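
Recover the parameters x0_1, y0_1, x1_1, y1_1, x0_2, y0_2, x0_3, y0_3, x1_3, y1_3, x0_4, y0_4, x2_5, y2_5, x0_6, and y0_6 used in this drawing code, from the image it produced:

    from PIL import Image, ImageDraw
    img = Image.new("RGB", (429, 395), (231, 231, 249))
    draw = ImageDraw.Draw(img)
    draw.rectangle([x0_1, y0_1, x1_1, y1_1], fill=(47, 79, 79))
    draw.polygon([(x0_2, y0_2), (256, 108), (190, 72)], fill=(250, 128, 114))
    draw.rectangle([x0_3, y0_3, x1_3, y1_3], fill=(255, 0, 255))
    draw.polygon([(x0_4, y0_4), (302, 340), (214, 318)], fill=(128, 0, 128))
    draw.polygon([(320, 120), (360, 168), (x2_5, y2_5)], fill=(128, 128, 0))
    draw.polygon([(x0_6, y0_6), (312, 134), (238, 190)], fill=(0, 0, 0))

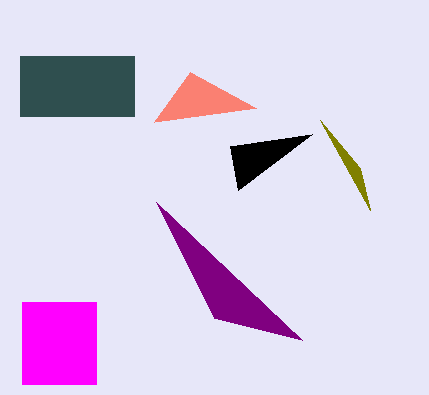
x0_1 = 20
y0_1 = 56
x1_1 = 134
y1_1 = 116
x0_2 = 154
y0_2 = 122
x0_3 = 22
y0_3 = 302
x1_3 = 96
y1_3 = 384
x0_4 = 156
y0_4 = 202
x2_5 = 370
y2_5 = 210
x0_6 = 230
y0_6 = 146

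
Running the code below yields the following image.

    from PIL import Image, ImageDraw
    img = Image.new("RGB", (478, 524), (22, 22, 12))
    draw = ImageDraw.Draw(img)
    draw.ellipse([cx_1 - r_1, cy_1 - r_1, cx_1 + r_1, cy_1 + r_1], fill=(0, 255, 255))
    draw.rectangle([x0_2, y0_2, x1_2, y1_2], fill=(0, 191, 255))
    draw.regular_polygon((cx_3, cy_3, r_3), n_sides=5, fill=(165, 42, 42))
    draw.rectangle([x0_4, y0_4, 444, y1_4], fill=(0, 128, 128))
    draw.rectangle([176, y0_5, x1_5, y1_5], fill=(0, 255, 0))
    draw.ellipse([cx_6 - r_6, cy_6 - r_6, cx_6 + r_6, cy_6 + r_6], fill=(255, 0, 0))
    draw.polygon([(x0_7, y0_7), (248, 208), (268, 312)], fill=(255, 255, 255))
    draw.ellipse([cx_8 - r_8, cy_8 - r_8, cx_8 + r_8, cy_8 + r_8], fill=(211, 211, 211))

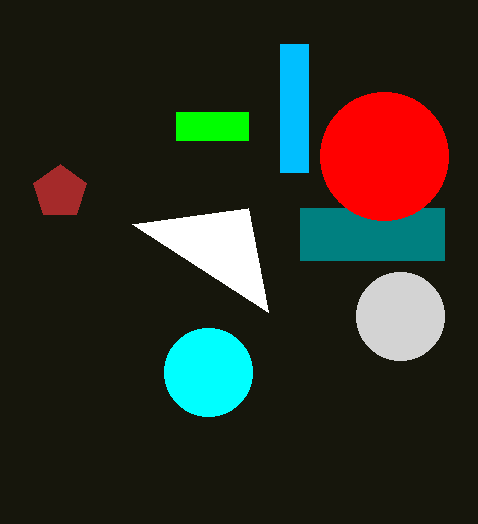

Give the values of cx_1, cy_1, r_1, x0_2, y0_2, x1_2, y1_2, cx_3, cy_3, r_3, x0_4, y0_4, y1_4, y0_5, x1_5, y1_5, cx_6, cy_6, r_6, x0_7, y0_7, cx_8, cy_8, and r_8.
cx_1 = 208, cy_1 = 372, r_1 = 44, x0_2 = 280, y0_2 = 44, x1_2 = 308, y1_2 = 172, cx_3 = 60, cy_3 = 192, r_3 = 28, x0_4 = 300, y0_4 = 208, y1_4 = 260, y0_5 = 112, x1_5 = 248, y1_5 = 140, cx_6 = 384, cy_6 = 156, r_6 = 64, x0_7 = 132, y0_7 = 224, cx_8 = 400, cy_8 = 316, r_8 = 44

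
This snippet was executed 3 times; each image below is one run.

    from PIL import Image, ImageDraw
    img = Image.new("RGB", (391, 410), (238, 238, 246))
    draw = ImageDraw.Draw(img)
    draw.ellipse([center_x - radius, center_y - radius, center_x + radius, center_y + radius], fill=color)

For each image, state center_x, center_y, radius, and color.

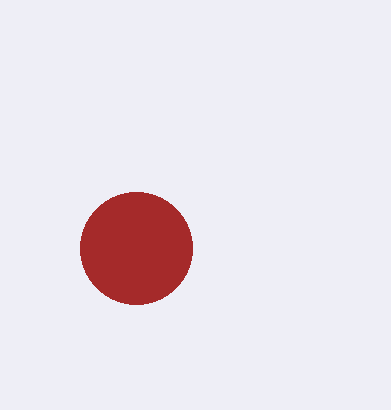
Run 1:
center_x = 136
center_y = 248
radius = 56
color = 'brown'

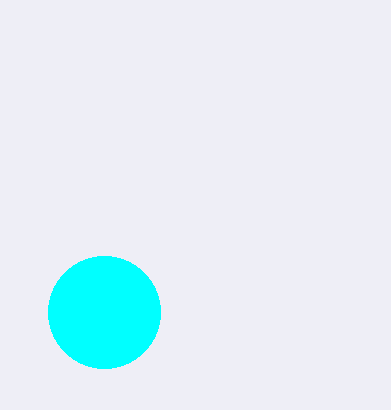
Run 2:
center_x = 104
center_y = 312
radius = 56
color = 'cyan'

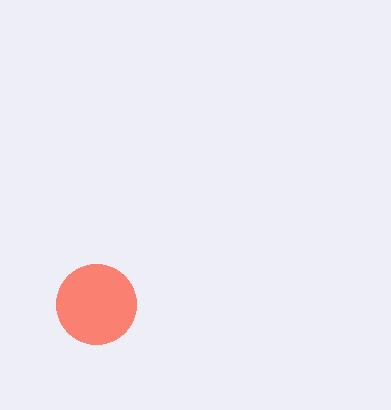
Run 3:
center_x = 96, center_y = 304, radius = 40, color = 'salmon'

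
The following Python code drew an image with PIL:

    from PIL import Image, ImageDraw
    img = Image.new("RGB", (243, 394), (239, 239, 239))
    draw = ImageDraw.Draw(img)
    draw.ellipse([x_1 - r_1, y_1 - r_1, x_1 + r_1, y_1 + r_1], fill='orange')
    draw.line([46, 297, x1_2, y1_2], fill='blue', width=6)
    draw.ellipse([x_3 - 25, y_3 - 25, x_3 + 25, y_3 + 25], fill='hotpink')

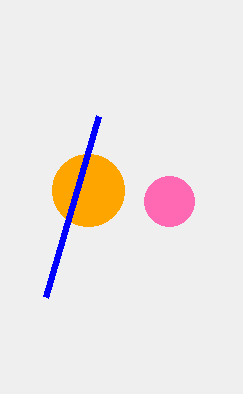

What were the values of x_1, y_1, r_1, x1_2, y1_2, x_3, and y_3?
x_1 = 88, y_1 = 190, r_1 = 36, x1_2 = 99, y1_2 = 116, x_3 = 169, y_3 = 201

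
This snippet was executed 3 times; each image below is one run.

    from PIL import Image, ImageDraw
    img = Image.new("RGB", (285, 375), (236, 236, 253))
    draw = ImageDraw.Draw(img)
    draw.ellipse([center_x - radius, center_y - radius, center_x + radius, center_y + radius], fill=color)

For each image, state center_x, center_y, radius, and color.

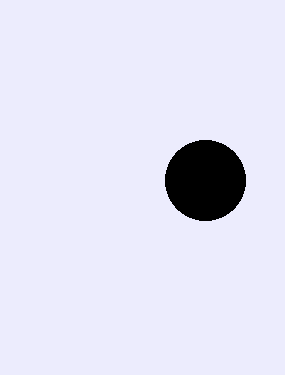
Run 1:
center_x = 205, center_y = 180, radius = 40, color = 'black'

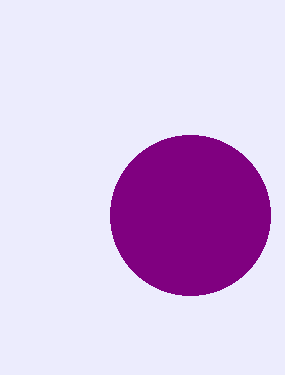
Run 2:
center_x = 190
center_y = 215
radius = 80
color = 'purple'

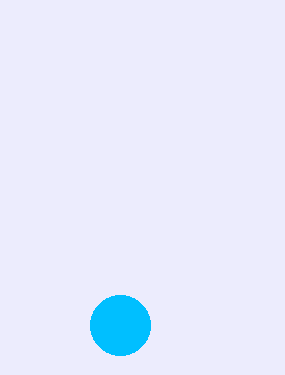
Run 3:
center_x = 120; center_y = 325; radius = 30; color = 'deepskyblue'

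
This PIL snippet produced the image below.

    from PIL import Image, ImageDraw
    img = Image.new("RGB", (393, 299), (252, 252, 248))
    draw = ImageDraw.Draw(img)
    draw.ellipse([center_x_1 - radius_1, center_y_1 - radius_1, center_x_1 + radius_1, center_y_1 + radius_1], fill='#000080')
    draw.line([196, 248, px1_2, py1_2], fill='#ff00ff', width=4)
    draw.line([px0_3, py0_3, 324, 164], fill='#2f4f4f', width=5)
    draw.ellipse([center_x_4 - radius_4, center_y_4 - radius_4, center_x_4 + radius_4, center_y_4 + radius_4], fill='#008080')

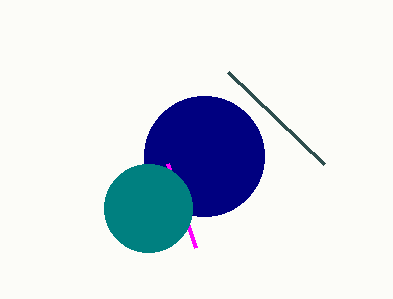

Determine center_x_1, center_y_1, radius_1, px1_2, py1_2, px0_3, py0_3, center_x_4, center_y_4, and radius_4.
center_x_1 = 204
center_y_1 = 156
radius_1 = 60
px1_2 = 168
py1_2 = 164
px0_3 = 228
py0_3 = 72
center_x_4 = 148
center_y_4 = 208
radius_4 = 44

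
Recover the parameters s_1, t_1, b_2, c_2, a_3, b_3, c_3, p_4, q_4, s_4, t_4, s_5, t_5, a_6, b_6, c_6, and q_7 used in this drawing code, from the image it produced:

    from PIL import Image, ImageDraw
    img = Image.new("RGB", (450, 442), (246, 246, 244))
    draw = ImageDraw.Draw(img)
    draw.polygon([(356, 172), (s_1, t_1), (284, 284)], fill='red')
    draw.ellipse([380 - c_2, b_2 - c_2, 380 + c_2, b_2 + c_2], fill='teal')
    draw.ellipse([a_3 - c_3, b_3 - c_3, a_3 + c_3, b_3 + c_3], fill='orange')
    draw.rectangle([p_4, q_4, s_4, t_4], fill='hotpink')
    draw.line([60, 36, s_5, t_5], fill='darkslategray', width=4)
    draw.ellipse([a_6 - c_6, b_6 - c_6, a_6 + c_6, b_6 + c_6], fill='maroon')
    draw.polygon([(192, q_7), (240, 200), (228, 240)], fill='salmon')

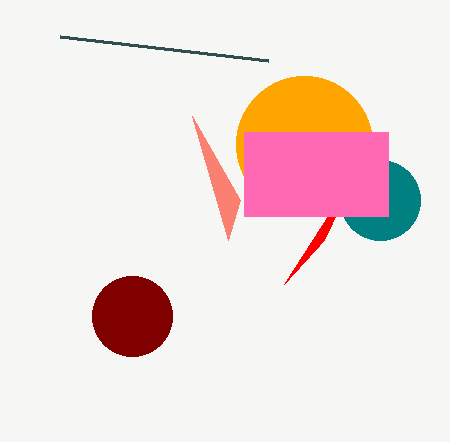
s_1 = 324, t_1 = 240, b_2 = 200, c_2 = 40, a_3 = 304, b_3 = 144, c_3 = 68, p_4 = 244, q_4 = 132, s_4 = 388, t_4 = 216, s_5 = 268, t_5 = 60, a_6 = 132, b_6 = 316, c_6 = 40, q_7 = 116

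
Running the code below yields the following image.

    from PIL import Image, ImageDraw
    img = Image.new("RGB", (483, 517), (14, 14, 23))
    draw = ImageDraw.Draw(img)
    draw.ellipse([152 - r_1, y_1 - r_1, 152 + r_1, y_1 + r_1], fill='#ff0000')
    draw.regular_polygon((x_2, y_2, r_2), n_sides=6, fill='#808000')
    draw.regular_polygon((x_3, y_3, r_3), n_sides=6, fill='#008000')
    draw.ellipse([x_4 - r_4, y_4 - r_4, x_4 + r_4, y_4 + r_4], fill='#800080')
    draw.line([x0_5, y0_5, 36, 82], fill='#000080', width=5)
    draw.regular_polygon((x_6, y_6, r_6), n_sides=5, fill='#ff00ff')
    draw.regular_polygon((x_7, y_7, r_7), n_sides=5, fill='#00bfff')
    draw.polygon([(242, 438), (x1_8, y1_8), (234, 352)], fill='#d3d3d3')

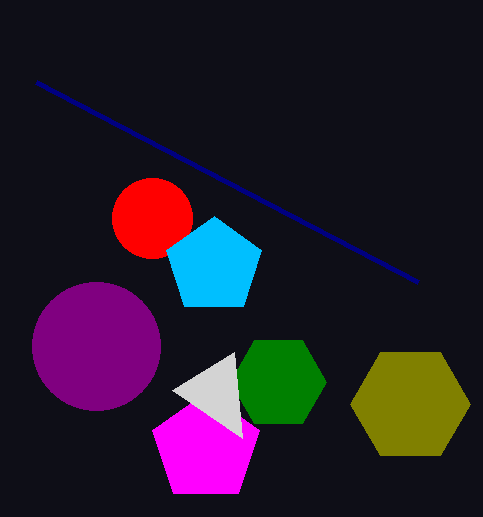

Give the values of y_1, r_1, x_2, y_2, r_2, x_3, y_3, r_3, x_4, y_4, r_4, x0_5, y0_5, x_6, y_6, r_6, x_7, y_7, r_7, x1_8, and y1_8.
y_1 = 218
r_1 = 40
x_2 = 410
y_2 = 404
r_2 = 60
x_3 = 278
y_3 = 382
r_3 = 48
x_4 = 96
y_4 = 346
r_4 = 64
x0_5 = 418
y0_5 = 282
x_6 = 206
y_6 = 448
r_6 = 56
x_7 = 214
y_7 = 266
r_7 = 50
x1_8 = 172
y1_8 = 390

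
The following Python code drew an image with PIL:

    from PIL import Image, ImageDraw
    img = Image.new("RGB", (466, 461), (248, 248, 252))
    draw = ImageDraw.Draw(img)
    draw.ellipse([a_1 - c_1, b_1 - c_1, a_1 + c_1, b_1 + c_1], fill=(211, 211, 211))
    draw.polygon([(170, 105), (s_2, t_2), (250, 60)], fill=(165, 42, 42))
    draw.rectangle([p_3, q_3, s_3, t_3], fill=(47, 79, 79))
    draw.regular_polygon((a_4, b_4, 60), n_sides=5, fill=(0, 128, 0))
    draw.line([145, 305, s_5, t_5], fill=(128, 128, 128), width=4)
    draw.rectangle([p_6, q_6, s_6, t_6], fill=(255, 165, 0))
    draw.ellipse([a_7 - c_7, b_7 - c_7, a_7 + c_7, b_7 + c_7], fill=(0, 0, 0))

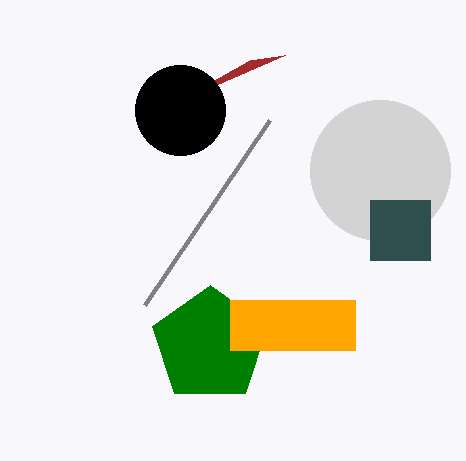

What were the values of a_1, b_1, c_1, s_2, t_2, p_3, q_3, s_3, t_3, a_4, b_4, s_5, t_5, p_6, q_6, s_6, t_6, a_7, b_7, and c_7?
a_1 = 380; b_1 = 170; c_1 = 70; s_2 = 285; t_2 = 55; p_3 = 370; q_3 = 200; s_3 = 430; t_3 = 260; a_4 = 210; b_4 = 345; s_5 = 270; t_5 = 120; p_6 = 230; q_6 = 300; s_6 = 355; t_6 = 350; a_7 = 180; b_7 = 110; c_7 = 45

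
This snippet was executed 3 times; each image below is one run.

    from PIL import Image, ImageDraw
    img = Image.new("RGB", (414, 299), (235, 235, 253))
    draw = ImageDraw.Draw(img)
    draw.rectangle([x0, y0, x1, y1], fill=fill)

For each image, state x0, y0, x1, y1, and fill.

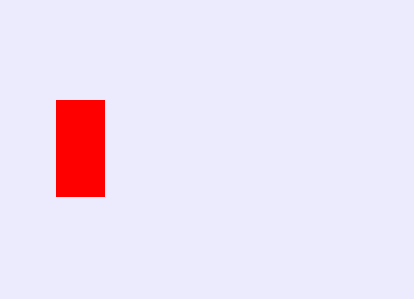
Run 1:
x0 = 56
y0 = 100
x1 = 104
y1 = 196
fill = 'red'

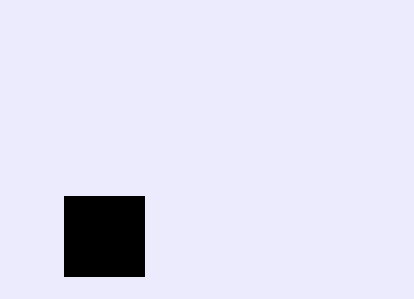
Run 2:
x0 = 64
y0 = 196
x1 = 144
y1 = 276
fill = 'black'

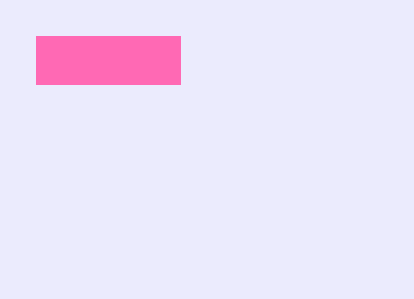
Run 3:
x0 = 36, y0 = 36, x1 = 180, y1 = 84, fill = 'hotpink'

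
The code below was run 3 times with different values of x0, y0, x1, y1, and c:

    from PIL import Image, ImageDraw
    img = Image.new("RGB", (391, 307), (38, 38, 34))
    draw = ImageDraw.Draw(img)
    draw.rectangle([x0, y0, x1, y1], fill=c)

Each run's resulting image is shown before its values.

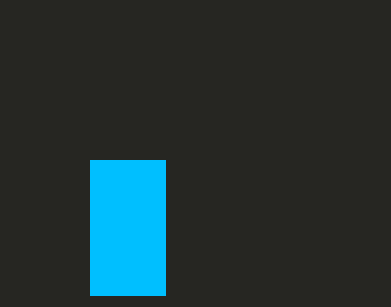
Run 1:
x0 = 90; y0 = 160; x1 = 165; y1 = 295; c = 'deepskyblue'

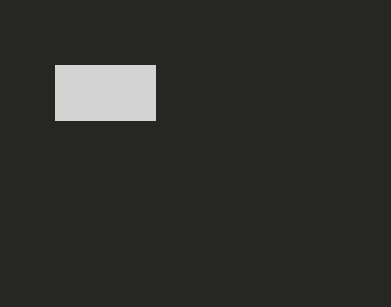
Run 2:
x0 = 55, y0 = 65, x1 = 155, y1 = 120, c = 'lightgray'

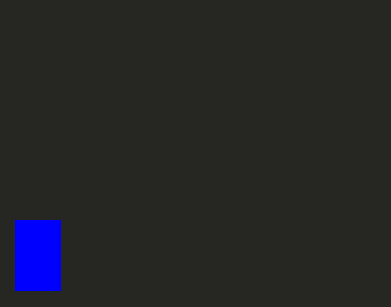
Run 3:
x0 = 15, y0 = 220, x1 = 60, y1 = 290, c = 'blue'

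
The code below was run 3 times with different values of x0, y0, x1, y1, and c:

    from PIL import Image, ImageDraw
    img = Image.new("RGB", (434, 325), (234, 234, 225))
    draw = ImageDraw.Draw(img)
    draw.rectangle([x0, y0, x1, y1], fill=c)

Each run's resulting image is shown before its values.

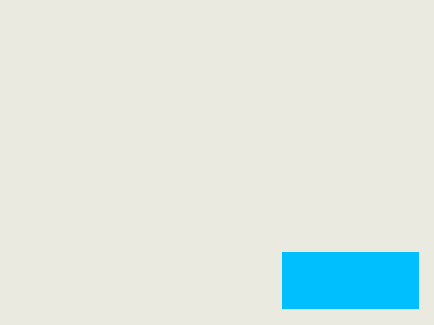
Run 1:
x0 = 282; y0 = 252; x1 = 418; y1 = 308; c = 'deepskyblue'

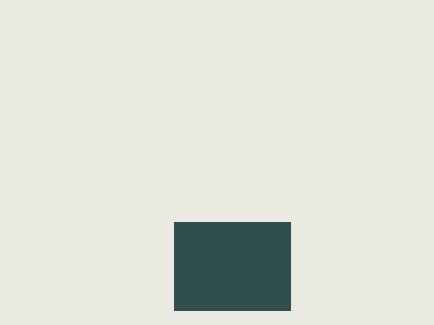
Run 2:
x0 = 174, y0 = 222, x1 = 290, y1 = 310, c = 'darkslategray'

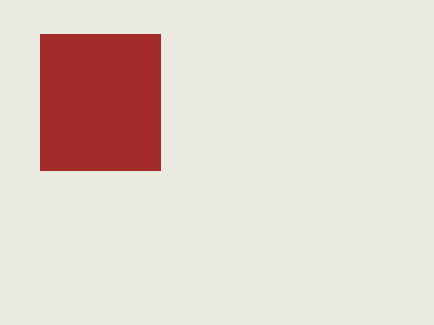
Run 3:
x0 = 40; y0 = 34; x1 = 160; y1 = 170; c = 'brown'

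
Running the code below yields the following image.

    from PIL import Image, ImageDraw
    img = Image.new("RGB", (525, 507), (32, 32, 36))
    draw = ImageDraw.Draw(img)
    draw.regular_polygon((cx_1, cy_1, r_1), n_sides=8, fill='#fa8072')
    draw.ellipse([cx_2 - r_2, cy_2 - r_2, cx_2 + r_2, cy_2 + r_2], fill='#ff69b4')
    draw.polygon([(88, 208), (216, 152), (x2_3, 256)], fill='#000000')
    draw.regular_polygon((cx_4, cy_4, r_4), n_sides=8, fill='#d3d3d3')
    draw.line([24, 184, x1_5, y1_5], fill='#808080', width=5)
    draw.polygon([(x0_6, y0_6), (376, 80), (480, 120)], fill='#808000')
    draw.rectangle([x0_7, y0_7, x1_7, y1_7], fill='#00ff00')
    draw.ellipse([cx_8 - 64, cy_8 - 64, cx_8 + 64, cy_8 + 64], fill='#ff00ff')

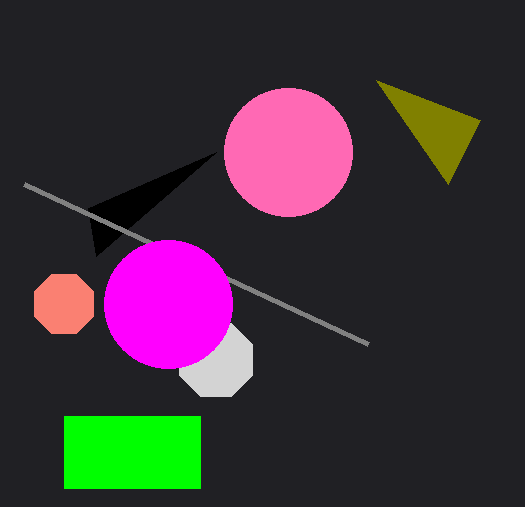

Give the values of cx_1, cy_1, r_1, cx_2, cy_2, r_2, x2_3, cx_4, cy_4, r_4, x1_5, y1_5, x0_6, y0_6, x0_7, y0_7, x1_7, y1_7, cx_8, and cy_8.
cx_1 = 64; cy_1 = 304; r_1 = 32; cx_2 = 288; cy_2 = 152; r_2 = 64; x2_3 = 96; cx_4 = 216; cy_4 = 360; r_4 = 40; x1_5 = 368; y1_5 = 344; x0_6 = 448; y0_6 = 184; x0_7 = 64; y0_7 = 416; x1_7 = 200; y1_7 = 488; cx_8 = 168; cy_8 = 304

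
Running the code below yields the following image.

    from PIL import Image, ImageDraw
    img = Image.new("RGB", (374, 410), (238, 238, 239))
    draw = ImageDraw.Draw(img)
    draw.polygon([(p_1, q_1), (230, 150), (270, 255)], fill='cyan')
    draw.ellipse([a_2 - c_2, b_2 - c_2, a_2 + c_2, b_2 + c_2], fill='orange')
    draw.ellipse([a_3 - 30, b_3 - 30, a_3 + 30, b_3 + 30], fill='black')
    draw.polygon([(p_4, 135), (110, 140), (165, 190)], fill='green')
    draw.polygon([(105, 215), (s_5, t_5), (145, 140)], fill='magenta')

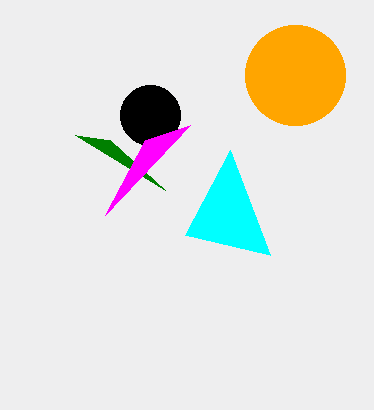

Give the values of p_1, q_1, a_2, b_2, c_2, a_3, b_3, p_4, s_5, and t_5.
p_1 = 185
q_1 = 235
a_2 = 295
b_2 = 75
c_2 = 50
a_3 = 150
b_3 = 115
p_4 = 75
s_5 = 190
t_5 = 125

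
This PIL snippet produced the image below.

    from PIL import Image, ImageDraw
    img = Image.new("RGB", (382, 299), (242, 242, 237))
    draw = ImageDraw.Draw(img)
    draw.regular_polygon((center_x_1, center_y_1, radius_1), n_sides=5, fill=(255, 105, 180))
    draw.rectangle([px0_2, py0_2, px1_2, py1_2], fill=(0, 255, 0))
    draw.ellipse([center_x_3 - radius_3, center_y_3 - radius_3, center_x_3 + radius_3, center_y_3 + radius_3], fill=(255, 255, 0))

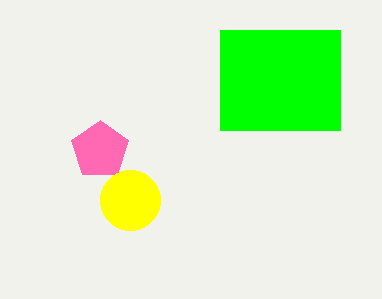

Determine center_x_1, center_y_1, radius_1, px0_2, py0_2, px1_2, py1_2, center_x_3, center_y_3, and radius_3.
center_x_1 = 100
center_y_1 = 150
radius_1 = 30
px0_2 = 220
py0_2 = 30
px1_2 = 340
py1_2 = 130
center_x_3 = 130
center_y_3 = 200
radius_3 = 30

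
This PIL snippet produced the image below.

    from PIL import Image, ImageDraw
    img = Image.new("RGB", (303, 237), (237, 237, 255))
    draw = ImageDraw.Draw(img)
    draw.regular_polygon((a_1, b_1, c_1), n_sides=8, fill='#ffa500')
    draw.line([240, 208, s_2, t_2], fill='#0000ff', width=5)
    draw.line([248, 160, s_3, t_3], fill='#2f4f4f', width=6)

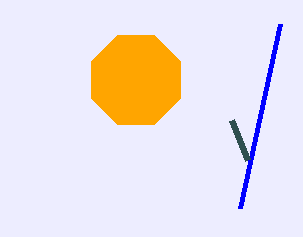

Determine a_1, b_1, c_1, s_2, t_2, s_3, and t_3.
a_1 = 136; b_1 = 80; c_1 = 48; s_2 = 280; t_2 = 24; s_3 = 232; t_3 = 120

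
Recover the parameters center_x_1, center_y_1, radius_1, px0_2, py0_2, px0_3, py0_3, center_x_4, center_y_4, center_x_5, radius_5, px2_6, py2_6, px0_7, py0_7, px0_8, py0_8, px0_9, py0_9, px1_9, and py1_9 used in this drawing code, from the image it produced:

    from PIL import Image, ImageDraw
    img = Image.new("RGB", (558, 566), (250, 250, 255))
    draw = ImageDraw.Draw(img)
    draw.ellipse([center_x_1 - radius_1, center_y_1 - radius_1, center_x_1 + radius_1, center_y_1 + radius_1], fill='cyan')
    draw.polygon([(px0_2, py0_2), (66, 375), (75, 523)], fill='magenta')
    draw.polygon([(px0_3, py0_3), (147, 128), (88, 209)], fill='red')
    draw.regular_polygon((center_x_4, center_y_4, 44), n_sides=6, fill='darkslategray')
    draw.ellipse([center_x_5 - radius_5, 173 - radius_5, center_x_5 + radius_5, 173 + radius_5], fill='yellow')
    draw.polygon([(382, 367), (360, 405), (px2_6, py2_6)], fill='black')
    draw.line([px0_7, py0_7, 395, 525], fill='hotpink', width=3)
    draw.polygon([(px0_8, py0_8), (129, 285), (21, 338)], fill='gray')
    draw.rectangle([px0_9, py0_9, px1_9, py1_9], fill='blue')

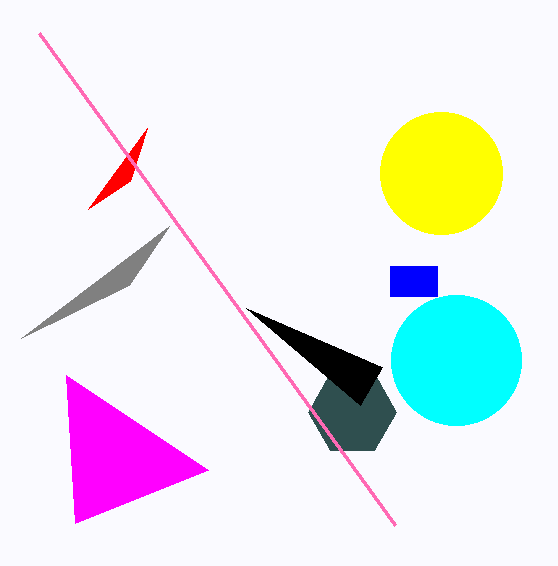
center_x_1 = 456
center_y_1 = 360
radius_1 = 65
px0_2 = 208
py0_2 = 470
px0_3 = 130
py0_3 = 181
center_x_4 = 352
center_y_4 = 412
center_x_5 = 441
radius_5 = 61
px2_6 = 246
py2_6 = 308
px0_7 = 39
py0_7 = 33
px0_8 = 169
py0_8 = 226
px0_9 = 390
py0_9 = 266
px1_9 = 437
py1_9 = 296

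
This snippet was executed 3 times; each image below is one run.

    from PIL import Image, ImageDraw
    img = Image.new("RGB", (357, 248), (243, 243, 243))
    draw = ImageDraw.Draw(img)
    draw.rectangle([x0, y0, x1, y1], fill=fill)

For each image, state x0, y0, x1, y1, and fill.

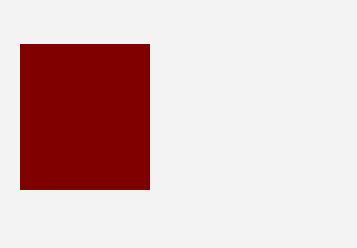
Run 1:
x0 = 20
y0 = 44
x1 = 149
y1 = 189
fill = 'maroon'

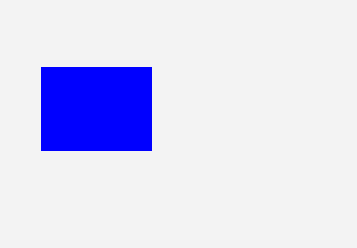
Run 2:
x0 = 41
y0 = 67
x1 = 151
y1 = 150
fill = 'blue'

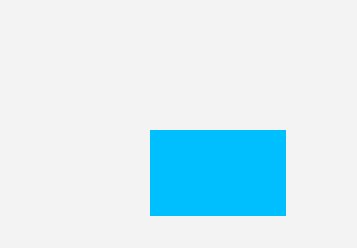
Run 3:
x0 = 150
y0 = 130
x1 = 285
y1 = 215
fill = 'deepskyblue'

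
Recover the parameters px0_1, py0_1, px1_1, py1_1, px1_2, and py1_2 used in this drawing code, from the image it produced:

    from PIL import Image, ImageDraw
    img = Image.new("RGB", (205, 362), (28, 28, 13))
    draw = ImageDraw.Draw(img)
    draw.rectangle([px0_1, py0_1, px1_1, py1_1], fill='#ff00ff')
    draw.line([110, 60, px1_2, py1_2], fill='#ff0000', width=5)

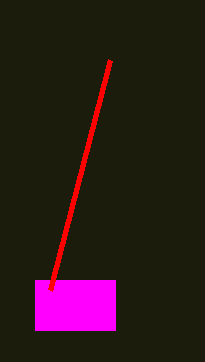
px0_1 = 35; py0_1 = 280; px1_1 = 115; py1_1 = 330; px1_2 = 50; py1_2 = 290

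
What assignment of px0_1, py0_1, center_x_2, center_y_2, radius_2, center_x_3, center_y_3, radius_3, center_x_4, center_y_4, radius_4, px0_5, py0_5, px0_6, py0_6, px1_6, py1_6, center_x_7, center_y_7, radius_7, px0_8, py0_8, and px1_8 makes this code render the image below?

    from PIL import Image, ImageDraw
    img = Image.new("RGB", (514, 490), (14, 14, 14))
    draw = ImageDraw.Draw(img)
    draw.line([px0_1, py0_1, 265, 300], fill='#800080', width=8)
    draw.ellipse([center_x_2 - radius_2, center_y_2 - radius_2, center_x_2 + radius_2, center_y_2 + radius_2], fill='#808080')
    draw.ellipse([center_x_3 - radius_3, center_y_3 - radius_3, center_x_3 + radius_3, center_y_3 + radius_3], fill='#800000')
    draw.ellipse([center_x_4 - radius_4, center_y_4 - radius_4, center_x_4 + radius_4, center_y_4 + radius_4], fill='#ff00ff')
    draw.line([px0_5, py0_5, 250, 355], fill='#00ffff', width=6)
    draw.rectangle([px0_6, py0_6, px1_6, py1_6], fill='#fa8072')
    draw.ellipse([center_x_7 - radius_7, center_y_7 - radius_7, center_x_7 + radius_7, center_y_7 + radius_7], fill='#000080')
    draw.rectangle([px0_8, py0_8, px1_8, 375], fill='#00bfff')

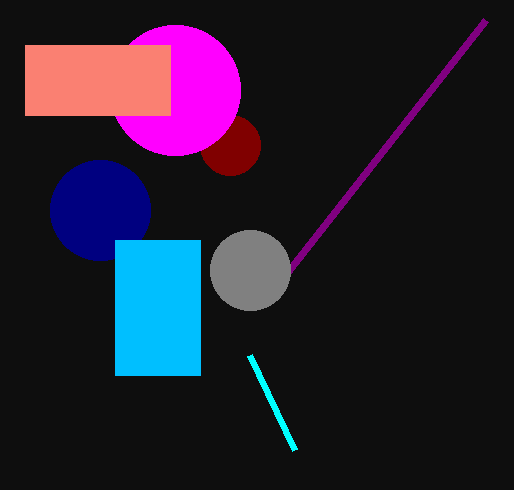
px0_1 = 485, py0_1 = 20, center_x_2 = 250, center_y_2 = 270, radius_2 = 40, center_x_3 = 230, center_y_3 = 145, radius_3 = 30, center_x_4 = 175, center_y_4 = 90, radius_4 = 65, px0_5 = 295, py0_5 = 450, px0_6 = 25, py0_6 = 45, px1_6 = 170, py1_6 = 115, center_x_7 = 100, center_y_7 = 210, radius_7 = 50, px0_8 = 115, py0_8 = 240, px1_8 = 200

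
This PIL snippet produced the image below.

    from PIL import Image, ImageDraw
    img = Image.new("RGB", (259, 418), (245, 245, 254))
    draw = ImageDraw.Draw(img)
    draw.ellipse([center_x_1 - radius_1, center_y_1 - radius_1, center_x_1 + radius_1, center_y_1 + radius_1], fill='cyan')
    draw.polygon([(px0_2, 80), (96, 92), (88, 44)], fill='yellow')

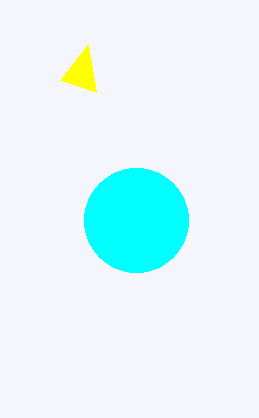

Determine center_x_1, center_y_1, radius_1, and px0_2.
center_x_1 = 136, center_y_1 = 220, radius_1 = 52, px0_2 = 60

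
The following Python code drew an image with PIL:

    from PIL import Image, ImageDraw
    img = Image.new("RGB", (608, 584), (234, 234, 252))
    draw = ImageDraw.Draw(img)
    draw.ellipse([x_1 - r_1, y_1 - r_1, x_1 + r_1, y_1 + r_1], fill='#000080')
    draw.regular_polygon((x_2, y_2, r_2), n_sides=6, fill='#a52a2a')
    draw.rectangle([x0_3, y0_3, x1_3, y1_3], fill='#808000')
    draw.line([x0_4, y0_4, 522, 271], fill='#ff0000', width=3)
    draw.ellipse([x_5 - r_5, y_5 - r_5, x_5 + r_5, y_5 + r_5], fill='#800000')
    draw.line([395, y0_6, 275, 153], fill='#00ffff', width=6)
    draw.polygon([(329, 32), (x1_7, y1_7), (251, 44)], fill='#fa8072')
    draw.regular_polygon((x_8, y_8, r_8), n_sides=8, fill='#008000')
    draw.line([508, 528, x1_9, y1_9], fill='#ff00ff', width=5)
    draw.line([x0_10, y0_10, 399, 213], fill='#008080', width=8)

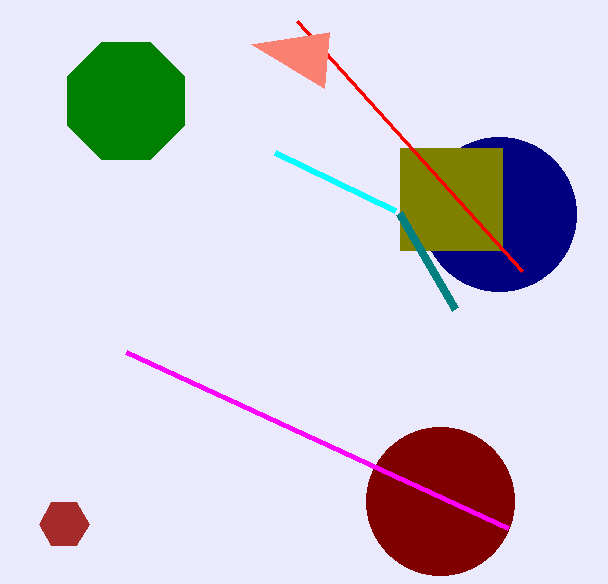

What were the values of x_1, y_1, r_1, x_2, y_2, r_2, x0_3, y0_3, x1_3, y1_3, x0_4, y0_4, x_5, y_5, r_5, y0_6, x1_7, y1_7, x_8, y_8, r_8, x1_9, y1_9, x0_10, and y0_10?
x_1 = 499, y_1 = 214, r_1 = 77, x_2 = 64, y_2 = 524, r_2 = 25, x0_3 = 400, y0_3 = 148, x1_3 = 502, y1_3 = 250, x0_4 = 297, y0_4 = 21, x_5 = 440, y_5 = 501, r_5 = 74, y0_6 = 211, x1_7 = 324, y1_7 = 88, x_8 = 126, y_8 = 101, r_8 = 63, x1_9 = 126, y1_9 = 352, x0_10 = 455, y0_10 = 309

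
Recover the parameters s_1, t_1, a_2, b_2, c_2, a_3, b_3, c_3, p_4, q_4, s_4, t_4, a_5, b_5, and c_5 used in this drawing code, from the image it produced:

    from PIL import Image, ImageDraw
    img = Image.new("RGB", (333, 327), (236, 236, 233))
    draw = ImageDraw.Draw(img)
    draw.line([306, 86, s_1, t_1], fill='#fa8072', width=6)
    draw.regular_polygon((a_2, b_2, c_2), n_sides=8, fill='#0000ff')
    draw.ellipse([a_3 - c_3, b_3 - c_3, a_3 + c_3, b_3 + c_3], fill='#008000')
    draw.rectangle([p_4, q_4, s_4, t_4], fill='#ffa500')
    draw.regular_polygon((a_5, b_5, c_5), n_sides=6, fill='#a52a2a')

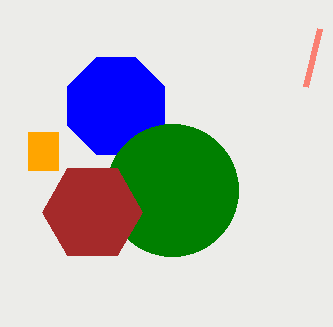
s_1 = 320
t_1 = 28
a_2 = 116
b_2 = 106
c_2 = 52
a_3 = 172
b_3 = 190
c_3 = 66
p_4 = 28
q_4 = 132
s_4 = 58
t_4 = 170
a_5 = 92
b_5 = 212
c_5 = 50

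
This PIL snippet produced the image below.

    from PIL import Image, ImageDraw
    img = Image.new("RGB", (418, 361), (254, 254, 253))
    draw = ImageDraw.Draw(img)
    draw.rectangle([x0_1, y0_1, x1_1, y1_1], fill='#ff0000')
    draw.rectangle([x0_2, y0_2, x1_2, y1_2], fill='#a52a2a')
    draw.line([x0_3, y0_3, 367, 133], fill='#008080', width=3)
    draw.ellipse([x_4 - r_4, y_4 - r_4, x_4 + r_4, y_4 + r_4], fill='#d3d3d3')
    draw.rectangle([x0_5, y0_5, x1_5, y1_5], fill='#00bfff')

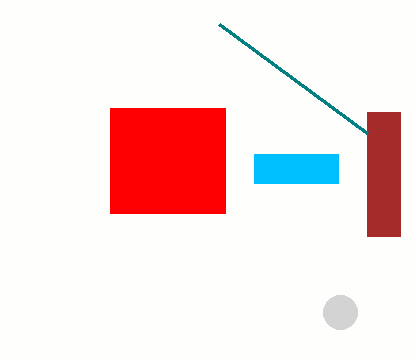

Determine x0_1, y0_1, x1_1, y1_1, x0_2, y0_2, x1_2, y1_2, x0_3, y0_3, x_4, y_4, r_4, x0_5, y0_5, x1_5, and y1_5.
x0_1 = 110, y0_1 = 108, x1_1 = 225, y1_1 = 213, x0_2 = 367, y0_2 = 112, x1_2 = 400, y1_2 = 236, x0_3 = 219, y0_3 = 24, x_4 = 340, y_4 = 312, r_4 = 17, x0_5 = 254, y0_5 = 154, x1_5 = 338, y1_5 = 183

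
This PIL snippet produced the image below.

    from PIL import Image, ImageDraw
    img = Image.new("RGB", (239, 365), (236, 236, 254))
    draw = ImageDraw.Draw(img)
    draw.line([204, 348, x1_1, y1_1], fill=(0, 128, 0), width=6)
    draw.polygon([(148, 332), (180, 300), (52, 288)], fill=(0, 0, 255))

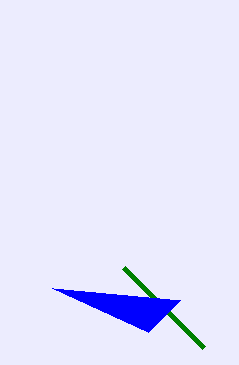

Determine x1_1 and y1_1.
x1_1 = 124
y1_1 = 268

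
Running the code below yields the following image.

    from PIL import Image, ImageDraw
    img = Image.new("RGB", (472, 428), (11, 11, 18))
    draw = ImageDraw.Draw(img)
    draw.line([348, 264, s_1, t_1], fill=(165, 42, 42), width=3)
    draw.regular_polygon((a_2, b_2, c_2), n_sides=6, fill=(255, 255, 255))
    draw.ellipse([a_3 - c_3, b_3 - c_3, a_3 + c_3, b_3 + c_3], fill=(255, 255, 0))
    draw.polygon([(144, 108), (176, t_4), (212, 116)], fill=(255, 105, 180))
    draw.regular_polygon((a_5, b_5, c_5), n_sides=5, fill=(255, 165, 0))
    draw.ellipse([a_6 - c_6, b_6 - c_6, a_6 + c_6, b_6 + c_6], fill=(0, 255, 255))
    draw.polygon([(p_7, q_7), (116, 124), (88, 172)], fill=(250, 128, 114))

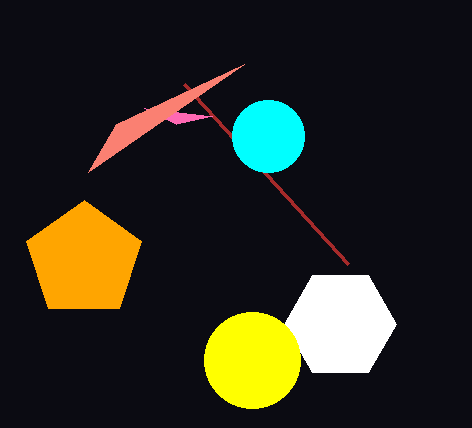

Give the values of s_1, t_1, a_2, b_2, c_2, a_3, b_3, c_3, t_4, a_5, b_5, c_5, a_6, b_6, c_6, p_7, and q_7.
s_1 = 184
t_1 = 84
a_2 = 340
b_2 = 324
c_2 = 56
a_3 = 252
b_3 = 360
c_3 = 48
t_4 = 124
a_5 = 84
b_5 = 260
c_5 = 60
a_6 = 268
b_6 = 136
c_6 = 36
p_7 = 244
q_7 = 64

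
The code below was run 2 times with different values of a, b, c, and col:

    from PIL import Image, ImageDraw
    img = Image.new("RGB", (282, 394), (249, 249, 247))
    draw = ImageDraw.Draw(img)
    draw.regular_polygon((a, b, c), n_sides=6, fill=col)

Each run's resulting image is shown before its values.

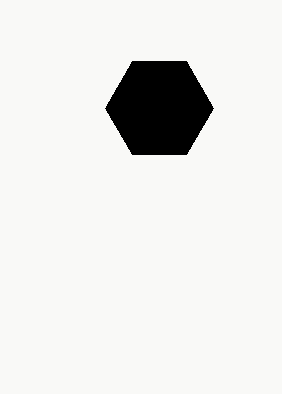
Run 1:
a = 159; b = 108; c = 54; col = 'black'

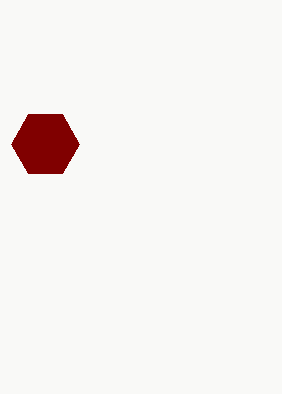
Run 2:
a = 45
b = 144
c = 34
col = 'maroon'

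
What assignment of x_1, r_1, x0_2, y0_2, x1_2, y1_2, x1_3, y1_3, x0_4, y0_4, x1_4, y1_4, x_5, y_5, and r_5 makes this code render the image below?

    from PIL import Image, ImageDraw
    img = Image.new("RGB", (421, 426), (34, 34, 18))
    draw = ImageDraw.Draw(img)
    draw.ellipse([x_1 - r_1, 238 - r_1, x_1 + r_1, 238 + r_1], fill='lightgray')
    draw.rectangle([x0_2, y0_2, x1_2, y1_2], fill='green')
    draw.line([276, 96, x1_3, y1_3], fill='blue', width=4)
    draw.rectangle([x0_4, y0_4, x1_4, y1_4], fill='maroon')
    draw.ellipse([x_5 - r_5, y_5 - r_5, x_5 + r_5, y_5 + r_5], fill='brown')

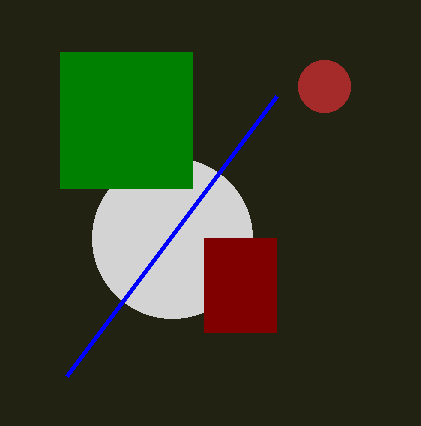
x_1 = 172
r_1 = 80
x0_2 = 60
y0_2 = 52
x1_2 = 192
y1_2 = 188
x1_3 = 66
y1_3 = 376
x0_4 = 204
y0_4 = 238
x1_4 = 276
y1_4 = 332
x_5 = 324
y_5 = 86
r_5 = 26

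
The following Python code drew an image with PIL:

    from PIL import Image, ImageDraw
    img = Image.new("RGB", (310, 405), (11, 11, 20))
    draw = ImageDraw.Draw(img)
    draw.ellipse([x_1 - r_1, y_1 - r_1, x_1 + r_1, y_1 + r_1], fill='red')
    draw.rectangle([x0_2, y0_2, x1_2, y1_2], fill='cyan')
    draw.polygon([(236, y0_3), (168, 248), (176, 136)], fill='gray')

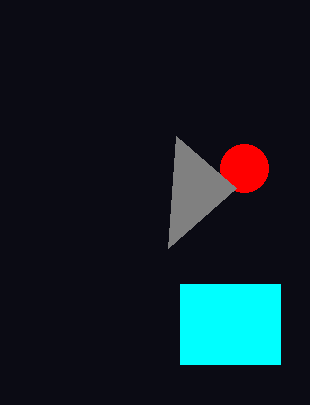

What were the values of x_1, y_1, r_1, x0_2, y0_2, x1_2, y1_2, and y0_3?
x_1 = 244
y_1 = 168
r_1 = 24
x0_2 = 180
y0_2 = 284
x1_2 = 280
y1_2 = 364
y0_3 = 188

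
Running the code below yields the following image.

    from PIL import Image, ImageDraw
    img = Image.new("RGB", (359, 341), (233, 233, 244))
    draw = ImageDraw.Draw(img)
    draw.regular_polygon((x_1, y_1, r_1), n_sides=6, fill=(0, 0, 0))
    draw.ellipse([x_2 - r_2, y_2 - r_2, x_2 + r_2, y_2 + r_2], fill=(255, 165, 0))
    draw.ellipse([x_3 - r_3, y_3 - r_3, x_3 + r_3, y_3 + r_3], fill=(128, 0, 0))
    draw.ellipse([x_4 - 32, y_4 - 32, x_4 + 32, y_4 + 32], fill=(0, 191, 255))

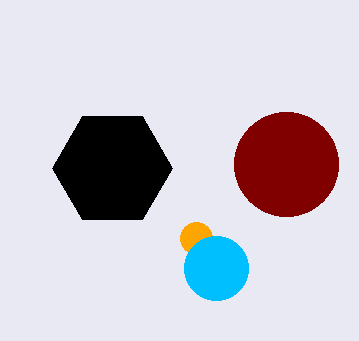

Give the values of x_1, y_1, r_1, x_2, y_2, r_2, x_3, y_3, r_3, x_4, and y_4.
x_1 = 112; y_1 = 168; r_1 = 60; x_2 = 196; y_2 = 238; r_2 = 16; x_3 = 286; y_3 = 164; r_3 = 52; x_4 = 216; y_4 = 268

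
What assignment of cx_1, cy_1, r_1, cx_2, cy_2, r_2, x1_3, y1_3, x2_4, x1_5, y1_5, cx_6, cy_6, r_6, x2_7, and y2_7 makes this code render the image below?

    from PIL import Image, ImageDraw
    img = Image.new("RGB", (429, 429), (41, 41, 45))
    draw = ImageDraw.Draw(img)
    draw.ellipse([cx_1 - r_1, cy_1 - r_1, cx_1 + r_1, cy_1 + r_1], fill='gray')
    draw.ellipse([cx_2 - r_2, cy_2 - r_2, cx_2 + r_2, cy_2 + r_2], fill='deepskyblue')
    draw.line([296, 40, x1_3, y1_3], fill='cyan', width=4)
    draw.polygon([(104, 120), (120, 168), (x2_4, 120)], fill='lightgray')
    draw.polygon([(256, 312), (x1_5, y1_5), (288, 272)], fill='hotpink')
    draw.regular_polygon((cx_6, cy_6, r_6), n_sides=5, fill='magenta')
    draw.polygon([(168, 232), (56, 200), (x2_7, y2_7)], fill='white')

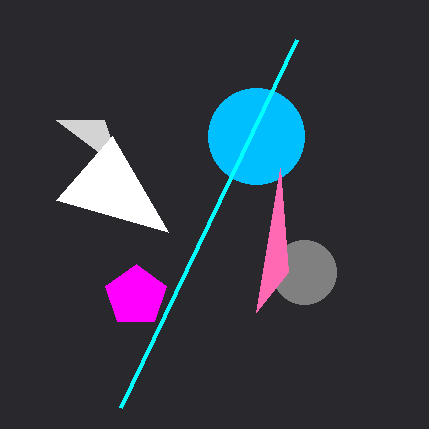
cx_1 = 304
cy_1 = 272
r_1 = 32
cx_2 = 256
cy_2 = 136
r_2 = 48
x1_3 = 120
y1_3 = 408
x2_4 = 56
x1_5 = 280
y1_5 = 168
cx_6 = 136
cy_6 = 296
r_6 = 32
x2_7 = 112
y2_7 = 136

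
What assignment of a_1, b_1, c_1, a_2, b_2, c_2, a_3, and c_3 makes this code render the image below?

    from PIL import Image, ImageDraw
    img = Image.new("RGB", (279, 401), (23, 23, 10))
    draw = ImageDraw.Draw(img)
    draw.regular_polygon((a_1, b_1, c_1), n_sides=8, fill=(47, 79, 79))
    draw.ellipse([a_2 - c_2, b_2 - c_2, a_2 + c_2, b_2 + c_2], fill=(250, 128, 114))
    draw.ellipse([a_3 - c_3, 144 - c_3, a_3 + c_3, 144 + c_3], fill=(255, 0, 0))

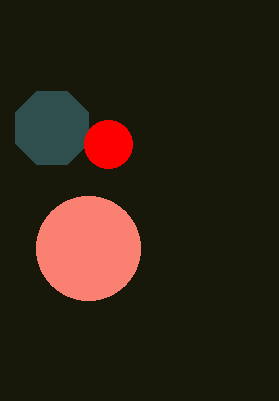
a_1 = 52; b_1 = 128; c_1 = 40; a_2 = 88; b_2 = 248; c_2 = 52; a_3 = 108; c_3 = 24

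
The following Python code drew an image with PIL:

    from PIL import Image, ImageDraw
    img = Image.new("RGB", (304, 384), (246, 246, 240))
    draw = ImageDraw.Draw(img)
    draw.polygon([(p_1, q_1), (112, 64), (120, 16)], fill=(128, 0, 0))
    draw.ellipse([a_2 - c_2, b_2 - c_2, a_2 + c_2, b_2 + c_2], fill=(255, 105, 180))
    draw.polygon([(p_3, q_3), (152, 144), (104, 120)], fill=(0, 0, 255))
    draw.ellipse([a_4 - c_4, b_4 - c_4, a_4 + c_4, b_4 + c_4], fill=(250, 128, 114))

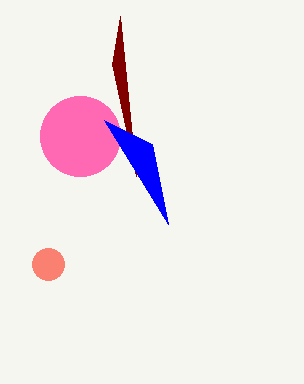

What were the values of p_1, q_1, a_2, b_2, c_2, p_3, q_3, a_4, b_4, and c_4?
p_1 = 136; q_1 = 176; a_2 = 80; b_2 = 136; c_2 = 40; p_3 = 168; q_3 = 224; a_4 = 48; b_4 = 264; c_4 = 16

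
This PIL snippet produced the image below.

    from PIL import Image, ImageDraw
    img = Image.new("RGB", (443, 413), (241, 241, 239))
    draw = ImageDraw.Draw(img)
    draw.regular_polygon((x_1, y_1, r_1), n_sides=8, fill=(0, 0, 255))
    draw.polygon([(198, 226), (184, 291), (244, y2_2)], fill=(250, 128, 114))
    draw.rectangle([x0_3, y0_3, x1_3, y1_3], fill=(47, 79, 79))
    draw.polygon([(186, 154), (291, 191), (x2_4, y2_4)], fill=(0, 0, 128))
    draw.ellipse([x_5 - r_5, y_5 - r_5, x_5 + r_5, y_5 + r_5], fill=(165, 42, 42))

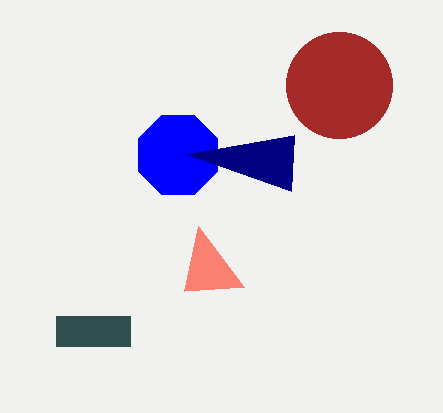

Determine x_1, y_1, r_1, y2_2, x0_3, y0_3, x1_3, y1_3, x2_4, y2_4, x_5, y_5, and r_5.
x_1 = 178, y_1 = 155, r_1 = 43, y2_2 = 287, x0_3 = 56, y0_3 = 316, x1_3 = 130, y1_3 = 346, x2_4 = 294, y2_4 = 135, x_5 = 339, y_5 = 85, r_5 = 53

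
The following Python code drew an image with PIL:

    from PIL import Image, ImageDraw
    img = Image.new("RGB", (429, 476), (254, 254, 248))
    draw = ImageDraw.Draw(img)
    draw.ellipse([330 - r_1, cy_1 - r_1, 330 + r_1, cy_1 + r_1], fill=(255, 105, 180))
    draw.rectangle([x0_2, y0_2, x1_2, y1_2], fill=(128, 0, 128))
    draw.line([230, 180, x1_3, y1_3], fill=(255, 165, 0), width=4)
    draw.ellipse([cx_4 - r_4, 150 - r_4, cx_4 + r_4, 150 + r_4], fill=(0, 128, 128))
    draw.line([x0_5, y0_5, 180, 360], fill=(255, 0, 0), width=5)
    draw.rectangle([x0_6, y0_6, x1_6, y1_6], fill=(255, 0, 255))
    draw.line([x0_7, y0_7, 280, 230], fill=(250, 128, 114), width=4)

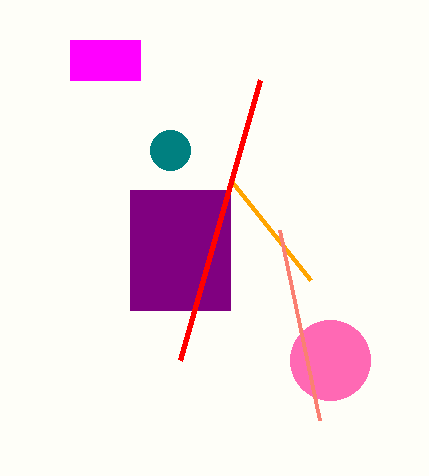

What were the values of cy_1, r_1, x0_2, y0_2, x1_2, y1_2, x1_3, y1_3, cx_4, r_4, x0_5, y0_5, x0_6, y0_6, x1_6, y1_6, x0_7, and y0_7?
cy_1 = 360; r_1 = 40; x0_2 = 130; y0_2 = 190; x1_2 = 230; y1_2 = 310; x1_3 = 310; y1_3 = 280; cx_4 = 170; r_4 = 20; x0_5 = 260; y0_5 = 80; x0_6 = 70; y0_6 = 40; x1_6 = 140; y1_6 = 80; x0_7 = 320; y0_7 = 420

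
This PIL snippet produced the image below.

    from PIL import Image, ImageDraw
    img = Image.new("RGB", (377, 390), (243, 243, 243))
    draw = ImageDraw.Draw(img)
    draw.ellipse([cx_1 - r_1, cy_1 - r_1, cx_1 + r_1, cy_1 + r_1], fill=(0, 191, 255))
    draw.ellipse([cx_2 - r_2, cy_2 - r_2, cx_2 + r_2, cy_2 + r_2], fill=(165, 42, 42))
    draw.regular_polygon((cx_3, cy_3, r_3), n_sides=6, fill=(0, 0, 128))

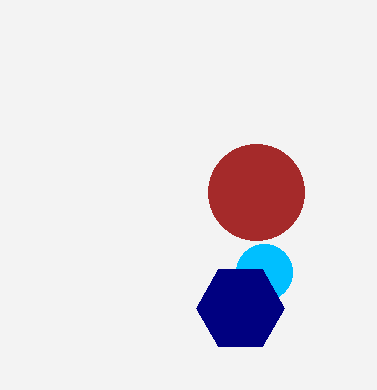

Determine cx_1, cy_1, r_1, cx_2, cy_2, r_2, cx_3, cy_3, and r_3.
cx_1 = 264
cy_1 = 272
r_1 = 28
cx_2 = 256
cy_2 = 192
r_2 = 48
cx_3 = 240
cy_3 = 308
r_3 = 44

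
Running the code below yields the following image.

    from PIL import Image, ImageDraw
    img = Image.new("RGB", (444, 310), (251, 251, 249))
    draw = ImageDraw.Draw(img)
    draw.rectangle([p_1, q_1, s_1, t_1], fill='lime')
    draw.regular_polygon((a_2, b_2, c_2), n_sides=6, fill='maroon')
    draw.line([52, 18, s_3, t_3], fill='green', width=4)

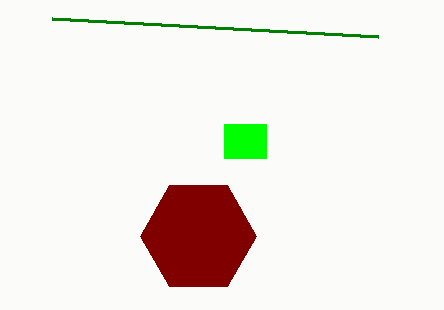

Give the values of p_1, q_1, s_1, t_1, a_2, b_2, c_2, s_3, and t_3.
p_1 = 224; q_1 = 124; s_1 = 266; t_1 = 158; a_2 = 198; b_2 = 236; c_2 = 58; s_3 = 378; t_3 = 36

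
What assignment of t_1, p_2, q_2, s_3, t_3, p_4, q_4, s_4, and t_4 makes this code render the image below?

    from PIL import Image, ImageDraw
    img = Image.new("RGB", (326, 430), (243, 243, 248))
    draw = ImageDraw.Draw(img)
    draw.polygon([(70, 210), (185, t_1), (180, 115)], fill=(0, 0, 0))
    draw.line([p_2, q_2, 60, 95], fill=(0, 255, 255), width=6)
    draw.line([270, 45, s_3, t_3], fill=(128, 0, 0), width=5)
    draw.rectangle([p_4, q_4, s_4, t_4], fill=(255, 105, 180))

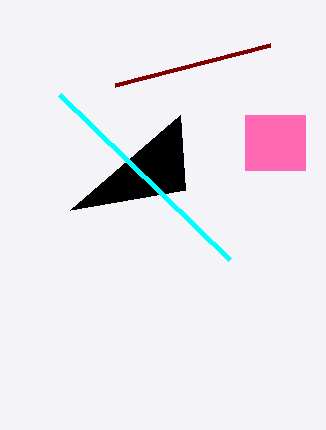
t_1 = 190
p_2 = 230
q_2 = 260
s_3 = 115
t_3 = 85
p_4 = 245
q_4 = 115
s_4 = 305
t_4 = 170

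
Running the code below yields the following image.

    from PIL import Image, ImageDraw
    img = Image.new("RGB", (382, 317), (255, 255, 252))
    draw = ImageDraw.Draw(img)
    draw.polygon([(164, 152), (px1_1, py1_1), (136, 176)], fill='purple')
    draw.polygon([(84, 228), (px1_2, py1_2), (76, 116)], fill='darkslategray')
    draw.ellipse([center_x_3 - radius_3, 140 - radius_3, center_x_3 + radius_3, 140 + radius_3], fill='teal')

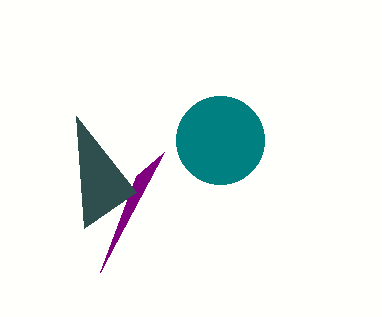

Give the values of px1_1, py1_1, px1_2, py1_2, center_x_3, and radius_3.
px1_1 = 100; py1_1 = 272; px1_2 = 136; py1_2 = 192; center_x_3 = 220; radius_3 = 44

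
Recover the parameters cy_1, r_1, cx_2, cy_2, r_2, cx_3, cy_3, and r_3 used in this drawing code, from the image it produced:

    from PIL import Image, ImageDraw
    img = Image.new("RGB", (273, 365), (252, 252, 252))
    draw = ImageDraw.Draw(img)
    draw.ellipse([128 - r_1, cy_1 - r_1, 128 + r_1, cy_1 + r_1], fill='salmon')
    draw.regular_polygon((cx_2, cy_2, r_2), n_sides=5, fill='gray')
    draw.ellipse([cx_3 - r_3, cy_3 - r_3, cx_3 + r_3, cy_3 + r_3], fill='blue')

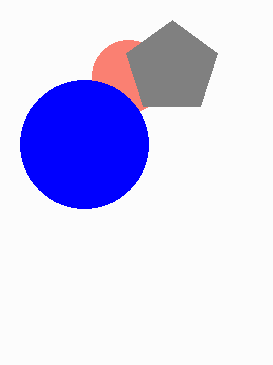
cy_1 = 76
r_1 = 36
cx_2 = 172
cy_2 = 68
r_2 = 48
cx_3 = 84
cy_3 = 144
r_3 = 64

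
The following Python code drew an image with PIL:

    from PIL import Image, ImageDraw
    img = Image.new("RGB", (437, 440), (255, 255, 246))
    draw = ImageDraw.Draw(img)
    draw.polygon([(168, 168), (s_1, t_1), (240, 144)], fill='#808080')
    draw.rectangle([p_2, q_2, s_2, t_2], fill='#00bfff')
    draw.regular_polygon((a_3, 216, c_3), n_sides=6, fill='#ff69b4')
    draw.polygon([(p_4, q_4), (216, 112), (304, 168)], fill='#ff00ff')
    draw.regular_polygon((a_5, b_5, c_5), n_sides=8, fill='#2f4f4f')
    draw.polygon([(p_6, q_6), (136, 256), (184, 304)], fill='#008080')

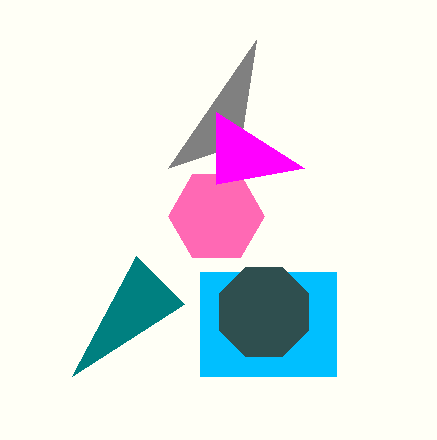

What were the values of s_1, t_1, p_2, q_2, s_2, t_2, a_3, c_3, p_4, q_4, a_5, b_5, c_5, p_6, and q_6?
s_1 = 256, t_1 = 40, p_2 = 200, q_2 = 272, s_2 = 336, t_2 = 376, a_3 = 216, c_3 = 48, p_4 = 216, q_4 = 184, a_5 = 264, b_5 = 312, c_5 = 48, p_6 = 72, q_6 = 376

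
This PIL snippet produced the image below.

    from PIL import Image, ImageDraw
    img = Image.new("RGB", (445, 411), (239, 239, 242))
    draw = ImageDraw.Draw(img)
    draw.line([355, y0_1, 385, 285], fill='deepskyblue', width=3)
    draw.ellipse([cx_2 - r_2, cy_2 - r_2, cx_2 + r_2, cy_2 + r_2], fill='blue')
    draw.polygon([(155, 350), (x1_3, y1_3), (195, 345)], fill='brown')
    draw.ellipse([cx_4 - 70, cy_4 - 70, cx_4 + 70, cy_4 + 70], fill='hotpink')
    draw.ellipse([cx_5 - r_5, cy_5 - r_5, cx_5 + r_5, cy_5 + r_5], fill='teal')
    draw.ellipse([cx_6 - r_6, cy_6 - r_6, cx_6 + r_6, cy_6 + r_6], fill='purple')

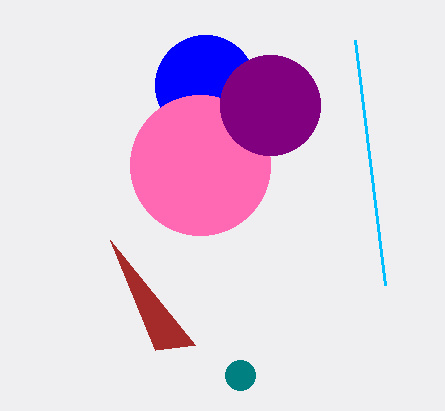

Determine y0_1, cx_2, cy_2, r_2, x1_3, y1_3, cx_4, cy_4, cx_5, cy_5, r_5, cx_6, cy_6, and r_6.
y0_1 = 40; cx_2 = 205; cy_2 = 85; r_2 = 50; x1_3 = 110; y1_3 = 240; cx_4 = 200; cy_4 = 165; cx_5 = 240; cy_5 = 375; r_5 = 15; cx_6 = 270; cy_6 = 105; r_6 = 50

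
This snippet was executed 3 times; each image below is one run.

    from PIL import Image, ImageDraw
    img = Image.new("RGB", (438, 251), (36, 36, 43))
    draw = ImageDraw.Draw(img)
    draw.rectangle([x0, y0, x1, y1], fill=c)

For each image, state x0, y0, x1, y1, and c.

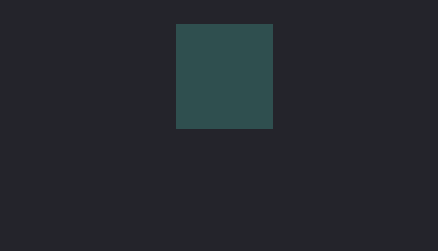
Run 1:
x0 = 176; y0 = 24; x1 = 272; y1 = 128; c = 'darkslategray'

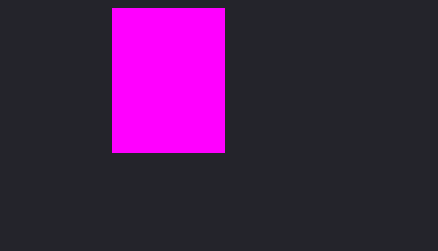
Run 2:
x0 = 112; y0 = 8; x1 = 224; y1 = 152; c = 'magenta'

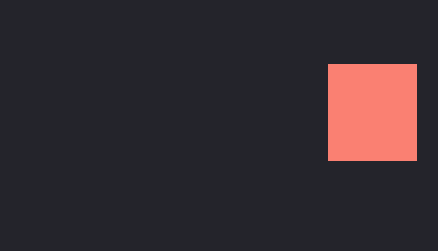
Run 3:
x0 = 328
y0 = 64
x1 = 416
y1 = 160
c = 'salmon'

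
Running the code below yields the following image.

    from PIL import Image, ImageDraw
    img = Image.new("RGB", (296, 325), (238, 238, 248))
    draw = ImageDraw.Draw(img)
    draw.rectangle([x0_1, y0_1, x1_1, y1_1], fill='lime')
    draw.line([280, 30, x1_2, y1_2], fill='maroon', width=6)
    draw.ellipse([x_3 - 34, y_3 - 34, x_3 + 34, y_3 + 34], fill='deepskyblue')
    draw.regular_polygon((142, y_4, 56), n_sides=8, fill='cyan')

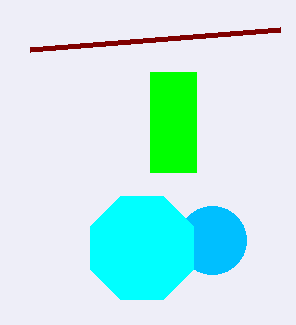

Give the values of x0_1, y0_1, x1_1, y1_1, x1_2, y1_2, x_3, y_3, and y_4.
x0_1 = 150, y0_1 = 72, x1_1 = 196, y1_1 = 172, x1_2 = 30, y1_2 = 50, x_3 = 212, y_3 = 240, y_4 = 248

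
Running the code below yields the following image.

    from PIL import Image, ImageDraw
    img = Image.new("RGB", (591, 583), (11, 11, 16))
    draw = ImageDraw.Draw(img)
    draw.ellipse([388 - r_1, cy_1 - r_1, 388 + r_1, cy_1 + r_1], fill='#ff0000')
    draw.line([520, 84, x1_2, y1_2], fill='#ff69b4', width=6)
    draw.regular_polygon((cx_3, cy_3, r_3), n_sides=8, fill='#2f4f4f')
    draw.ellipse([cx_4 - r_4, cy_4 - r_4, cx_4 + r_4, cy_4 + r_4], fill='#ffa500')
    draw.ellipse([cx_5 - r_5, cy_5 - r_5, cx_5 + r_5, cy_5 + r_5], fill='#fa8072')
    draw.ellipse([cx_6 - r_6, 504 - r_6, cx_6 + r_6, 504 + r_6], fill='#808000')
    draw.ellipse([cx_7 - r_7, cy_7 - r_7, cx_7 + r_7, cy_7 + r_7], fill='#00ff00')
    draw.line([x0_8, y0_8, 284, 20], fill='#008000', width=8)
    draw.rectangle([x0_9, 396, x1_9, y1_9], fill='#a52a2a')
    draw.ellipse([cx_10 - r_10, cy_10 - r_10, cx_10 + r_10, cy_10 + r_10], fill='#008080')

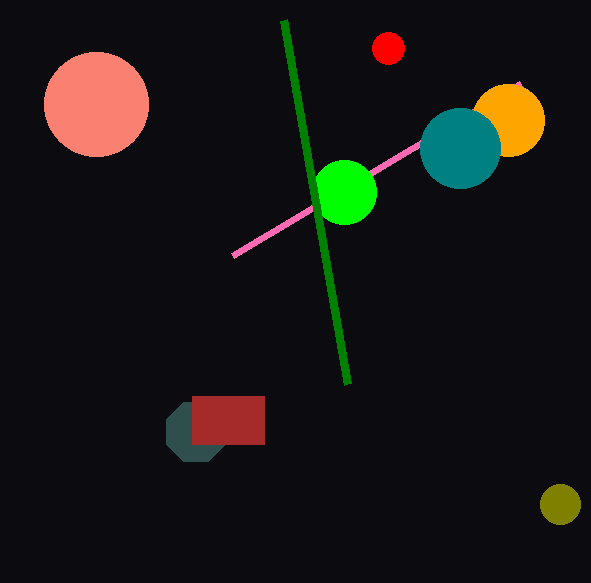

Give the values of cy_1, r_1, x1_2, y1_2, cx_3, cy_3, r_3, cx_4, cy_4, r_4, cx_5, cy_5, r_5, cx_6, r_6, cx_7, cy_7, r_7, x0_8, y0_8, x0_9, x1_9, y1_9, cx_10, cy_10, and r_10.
cy_1 = 48
r_1 = 16
x1_2 = 232
y1_2 = 256
cx_3 = 196
cy_3 = 432
r_3 = 32
cx_4 = 508
cy_4 = 120
r_4 = 36
cx_5 = 96
cy_5 = 104
r_5 = 52
cx_6 = 560
r_6 = 20
cx_7 = 344
cy_7 = 192
r_7 = 32
x0_8 = 348
y0_8 = 384
x0_9 = 192
x1_9 = 264
y1_9 = 444
cx_10 = 460
cy_10 = 148
r_10 = 40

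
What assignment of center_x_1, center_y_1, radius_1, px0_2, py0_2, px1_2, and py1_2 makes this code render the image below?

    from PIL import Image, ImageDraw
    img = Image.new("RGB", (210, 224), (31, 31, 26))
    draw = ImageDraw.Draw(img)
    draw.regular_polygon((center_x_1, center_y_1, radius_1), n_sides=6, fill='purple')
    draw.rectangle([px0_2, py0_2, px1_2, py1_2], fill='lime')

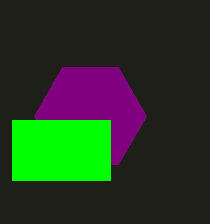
center_x_1 = 90; center_y_1 = 116; radius_1 = 56; px0_2 = 12; py0_2 = 120; px1_2 = 110; py1_2 = 180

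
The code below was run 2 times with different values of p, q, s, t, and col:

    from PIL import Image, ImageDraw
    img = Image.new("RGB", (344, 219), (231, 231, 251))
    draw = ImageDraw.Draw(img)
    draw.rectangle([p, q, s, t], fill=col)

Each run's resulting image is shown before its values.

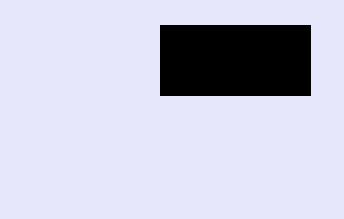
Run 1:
p = 160; q = 25; s = 310; t = 95; col = 'black'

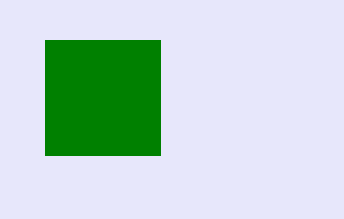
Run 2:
p = 45
q = 40
s = 160
t = 155
col = 'green'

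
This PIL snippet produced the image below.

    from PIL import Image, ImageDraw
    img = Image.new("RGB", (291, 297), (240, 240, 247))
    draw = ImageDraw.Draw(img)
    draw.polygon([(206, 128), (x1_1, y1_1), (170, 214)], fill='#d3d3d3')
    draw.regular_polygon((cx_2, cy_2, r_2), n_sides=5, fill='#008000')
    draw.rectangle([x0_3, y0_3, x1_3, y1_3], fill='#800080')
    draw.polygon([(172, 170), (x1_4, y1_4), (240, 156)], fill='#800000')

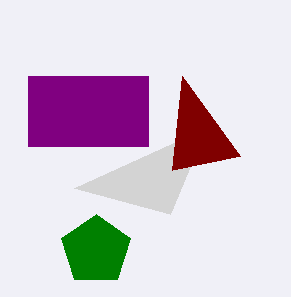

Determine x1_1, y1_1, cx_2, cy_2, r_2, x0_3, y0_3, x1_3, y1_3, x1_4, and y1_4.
x1_1 = 74; y1_1 = 188; cx_2 = 96; cy_2 = 250; r_2 = 36; x0_3 = 28; y0_3 = 76; x1_3 = 148; y1_3 = 146; x1_4 = 182; y1_4 = 76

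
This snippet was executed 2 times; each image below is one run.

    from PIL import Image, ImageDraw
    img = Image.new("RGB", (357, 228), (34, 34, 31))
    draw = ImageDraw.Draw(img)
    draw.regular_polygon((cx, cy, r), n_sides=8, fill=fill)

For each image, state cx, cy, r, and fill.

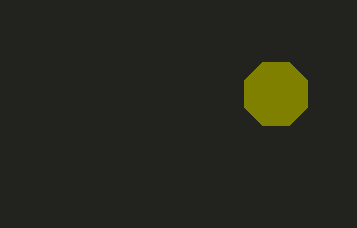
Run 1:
cx = 276; cy = 94; r = 34; fill = 'olive'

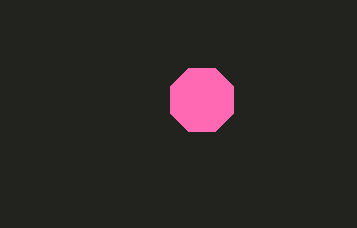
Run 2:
cx = 202, cy = 100, r = 34, fill = 'hotpink'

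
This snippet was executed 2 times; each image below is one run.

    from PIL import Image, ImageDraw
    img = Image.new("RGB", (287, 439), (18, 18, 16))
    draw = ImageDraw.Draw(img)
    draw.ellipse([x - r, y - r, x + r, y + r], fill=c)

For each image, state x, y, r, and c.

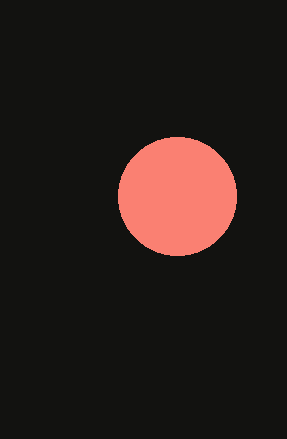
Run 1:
x = 177; y = 196; r = 59; c = 'salmon'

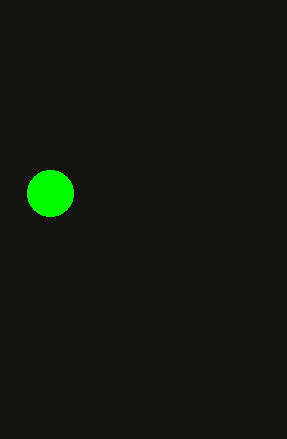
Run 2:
x = 50, y = 193, r = 23, c = 'lime'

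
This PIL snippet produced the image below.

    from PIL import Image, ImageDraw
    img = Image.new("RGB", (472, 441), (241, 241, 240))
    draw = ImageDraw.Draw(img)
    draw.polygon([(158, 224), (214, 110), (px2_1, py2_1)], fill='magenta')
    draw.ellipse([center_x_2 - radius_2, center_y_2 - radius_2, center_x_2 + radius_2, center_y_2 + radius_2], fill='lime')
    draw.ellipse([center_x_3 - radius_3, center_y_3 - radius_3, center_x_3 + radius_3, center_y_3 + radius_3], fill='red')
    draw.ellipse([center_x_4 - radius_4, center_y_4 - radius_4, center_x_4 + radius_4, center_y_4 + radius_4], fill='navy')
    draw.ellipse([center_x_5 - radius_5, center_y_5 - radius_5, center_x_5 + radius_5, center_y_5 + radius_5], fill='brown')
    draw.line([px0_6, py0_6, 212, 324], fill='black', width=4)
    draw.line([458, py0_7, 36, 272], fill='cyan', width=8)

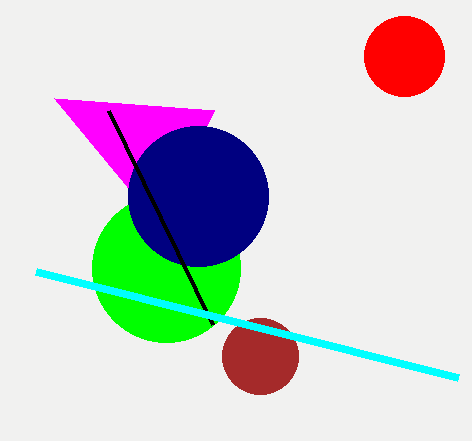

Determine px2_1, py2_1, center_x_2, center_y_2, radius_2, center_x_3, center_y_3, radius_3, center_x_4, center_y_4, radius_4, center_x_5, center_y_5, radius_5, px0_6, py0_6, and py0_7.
px2_1 = 54
py2_1 = 98
center_x_2 = 166
center_y_2 = 268
radius_2 = 74
center_x_3 = 404
center_y_3 = 56
radius_3 = 40
center_x_4 = 198
center_y_4 = 196
radius_4 = 70
center_x_5 = 260
center_y_5 = 356
radius_5 = 38
px0_6 = 108
py0_6 = 110
py0_7 = 378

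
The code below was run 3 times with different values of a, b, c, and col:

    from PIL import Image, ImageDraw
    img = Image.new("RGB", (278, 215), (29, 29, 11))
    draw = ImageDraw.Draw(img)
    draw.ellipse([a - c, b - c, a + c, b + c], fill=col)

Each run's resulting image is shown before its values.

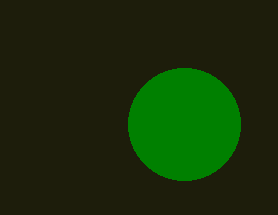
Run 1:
a = 184; b = 124; c = 56; col = 'green'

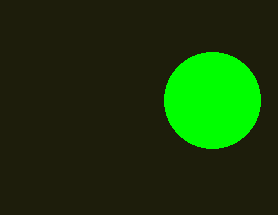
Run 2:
a = 212
b = 100
c = 48
col = 'lime'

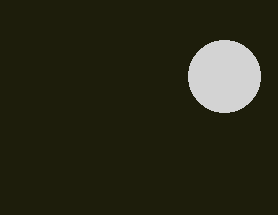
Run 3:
a = 224, b = 76, c = 36, col = 'lightgray'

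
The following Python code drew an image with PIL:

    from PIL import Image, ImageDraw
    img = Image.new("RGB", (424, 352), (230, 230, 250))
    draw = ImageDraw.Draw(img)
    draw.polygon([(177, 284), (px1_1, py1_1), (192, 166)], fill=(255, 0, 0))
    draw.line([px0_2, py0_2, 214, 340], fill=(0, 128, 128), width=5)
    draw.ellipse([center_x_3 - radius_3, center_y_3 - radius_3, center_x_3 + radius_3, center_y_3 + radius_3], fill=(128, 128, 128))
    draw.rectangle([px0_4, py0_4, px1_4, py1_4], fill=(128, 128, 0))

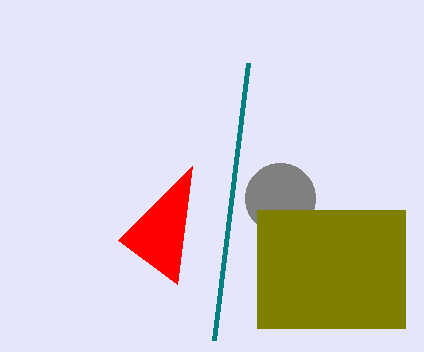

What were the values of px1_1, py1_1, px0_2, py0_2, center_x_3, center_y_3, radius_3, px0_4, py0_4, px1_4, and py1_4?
px1_1 = 118; py1_1 = 240; px0_2 = 248; py0_2 = 63; center_x_3 = 280; center_y_3 = 198; radius_3 = 35; px0_4 = 257; py0_4 = 210; px1_4 = 405; py1_4 = 328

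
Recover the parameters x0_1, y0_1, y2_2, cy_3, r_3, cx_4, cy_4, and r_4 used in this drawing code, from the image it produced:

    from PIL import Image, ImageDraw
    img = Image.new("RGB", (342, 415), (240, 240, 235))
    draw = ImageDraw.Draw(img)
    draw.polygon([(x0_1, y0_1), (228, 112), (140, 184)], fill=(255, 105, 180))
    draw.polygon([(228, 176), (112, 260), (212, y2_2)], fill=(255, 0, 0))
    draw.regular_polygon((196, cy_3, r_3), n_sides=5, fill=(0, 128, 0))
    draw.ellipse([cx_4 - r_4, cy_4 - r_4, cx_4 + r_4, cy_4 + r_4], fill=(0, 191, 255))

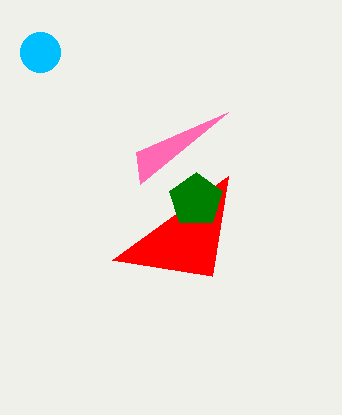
x0_1 = 136; y0_1 = 152; y2_2 = 276; cy_3 = 200; r_3 = 28; cx_4 = 40; cy_4 = 52; r_4 = 20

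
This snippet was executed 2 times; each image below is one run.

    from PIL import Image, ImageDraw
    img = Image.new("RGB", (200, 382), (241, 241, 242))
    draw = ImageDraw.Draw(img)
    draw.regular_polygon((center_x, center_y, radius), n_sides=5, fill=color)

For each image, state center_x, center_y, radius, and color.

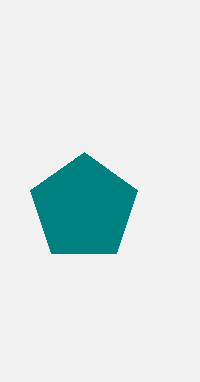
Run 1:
center_x = 84; center_y = 208; radius = 56; color = 'teal'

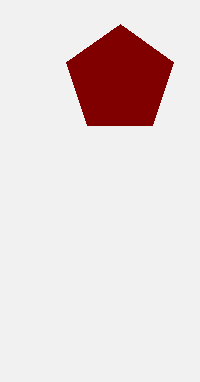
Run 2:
center_x = 120, center_y = 80, radius = 56, color = 'maroon'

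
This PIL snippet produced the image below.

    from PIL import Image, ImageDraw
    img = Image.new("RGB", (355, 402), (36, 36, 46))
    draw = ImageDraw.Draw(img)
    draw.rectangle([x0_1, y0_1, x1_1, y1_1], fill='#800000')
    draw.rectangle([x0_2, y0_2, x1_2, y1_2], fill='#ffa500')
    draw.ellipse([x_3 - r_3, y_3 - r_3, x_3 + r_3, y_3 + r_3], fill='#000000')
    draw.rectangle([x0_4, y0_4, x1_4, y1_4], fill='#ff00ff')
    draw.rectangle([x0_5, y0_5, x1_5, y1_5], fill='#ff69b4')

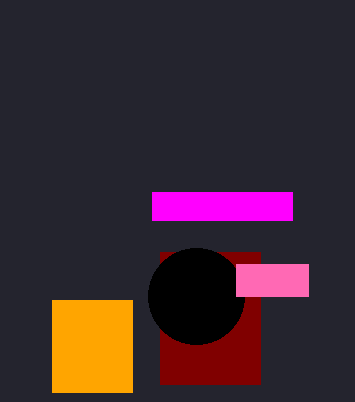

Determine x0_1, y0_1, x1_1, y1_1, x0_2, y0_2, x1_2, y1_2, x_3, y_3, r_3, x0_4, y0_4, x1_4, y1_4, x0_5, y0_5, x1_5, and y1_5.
x0_1 = 160; y0_1 = 252; x1_1 = 260; y1_1 = 384; x0_2 = 52; y0_2 = 300; x1_2 = 132; y1_2 = 392; x_3 = 196; y_3 = 296; r_3 = 48; x0_4 = 152; y0_4 = 192; x1_4 = 292; y1_4 = 220; x0_5 = 236; y0_5 = 264; x1_5 = 308; y1_5 = 296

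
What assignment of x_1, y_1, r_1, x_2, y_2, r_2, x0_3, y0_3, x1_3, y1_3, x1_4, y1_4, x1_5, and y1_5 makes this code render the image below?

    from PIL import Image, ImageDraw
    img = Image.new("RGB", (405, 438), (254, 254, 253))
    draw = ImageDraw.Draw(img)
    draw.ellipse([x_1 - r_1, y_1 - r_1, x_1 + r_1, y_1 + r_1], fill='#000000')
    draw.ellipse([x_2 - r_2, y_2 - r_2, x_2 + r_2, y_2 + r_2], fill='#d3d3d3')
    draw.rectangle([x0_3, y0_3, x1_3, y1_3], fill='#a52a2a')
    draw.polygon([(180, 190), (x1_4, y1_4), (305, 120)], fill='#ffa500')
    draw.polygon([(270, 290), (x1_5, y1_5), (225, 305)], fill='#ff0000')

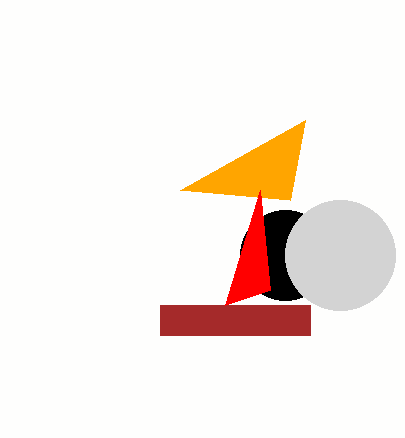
x_1 = 285
y_1 = 255
r_1 = 45
x_2 = 340
y_2 = 255
r_2 = 55
x0_3 = 160
y0_3 = 305
x1_3 = 310
y1_3 = 335
x1_4 = 290
y1_4 = 200
x1_5 = 260
y1_5 = 190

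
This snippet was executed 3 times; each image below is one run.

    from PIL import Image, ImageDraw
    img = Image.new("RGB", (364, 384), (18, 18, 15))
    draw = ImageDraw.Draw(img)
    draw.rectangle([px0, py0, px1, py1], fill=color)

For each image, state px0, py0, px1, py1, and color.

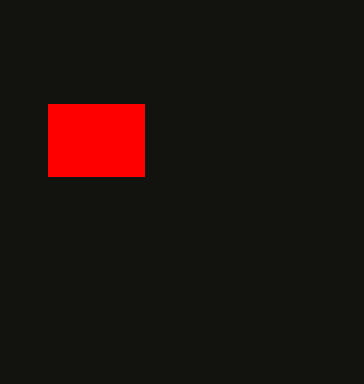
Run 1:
px0 = 48
py0 = 104
px1 = 144
py1 = 176
color = 'red'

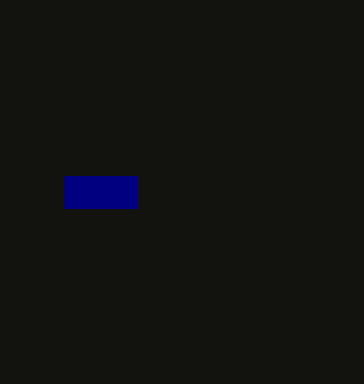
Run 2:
px0 = 64, py0 = 176, px1 = 136, py1 = 208, color = 'navy'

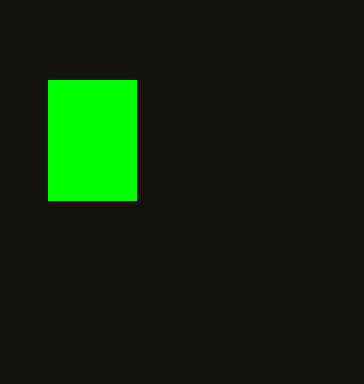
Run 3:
px0 = 48; py0 = 80; px1 = 136; py1 = 200; color = 'lime'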